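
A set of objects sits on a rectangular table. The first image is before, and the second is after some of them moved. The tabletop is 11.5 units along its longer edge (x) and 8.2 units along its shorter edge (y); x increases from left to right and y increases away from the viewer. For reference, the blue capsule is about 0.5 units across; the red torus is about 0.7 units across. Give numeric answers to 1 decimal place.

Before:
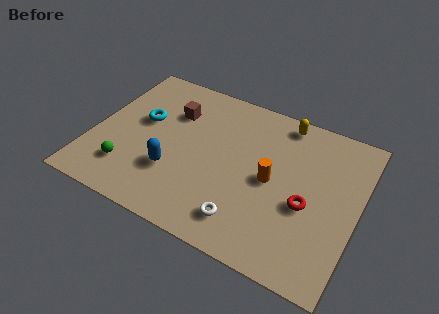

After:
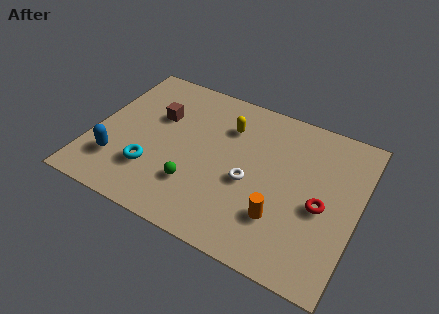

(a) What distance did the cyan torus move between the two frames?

2.6

The cyan torus was near (2.0, 4.8) before and (2.8, 2.3) after, so it travelled √(0.8² + 2.5²) ≈ 2.6 units.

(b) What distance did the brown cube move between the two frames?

0.8

The brown cube was near (3.2, 5.8) before and (2.6, 5.3) after, so it travelled √(0.6² + 0.5²) ≈ 0.8 units.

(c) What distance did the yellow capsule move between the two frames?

2.6

The yellow capsule moved from about (7.9, 7.3) to (5.6, 6.0), a distance of √(2.3² + 1.3²) ≈ 2.6.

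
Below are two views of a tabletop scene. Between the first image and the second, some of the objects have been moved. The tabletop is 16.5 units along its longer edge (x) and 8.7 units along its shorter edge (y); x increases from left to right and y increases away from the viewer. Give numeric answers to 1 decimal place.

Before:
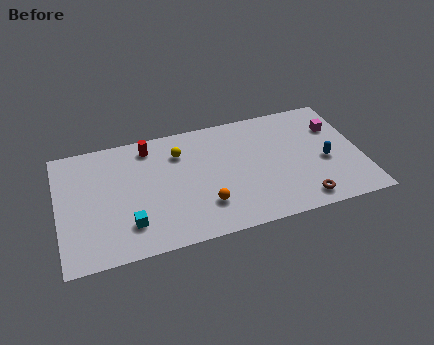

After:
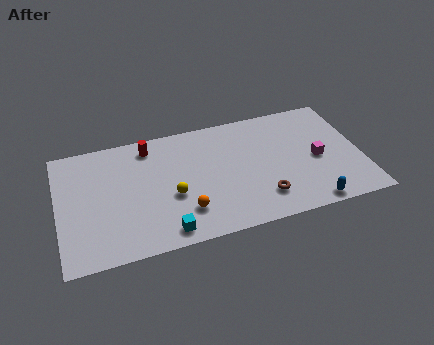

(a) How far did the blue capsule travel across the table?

3.1

The blue capsule was near (14.5, 3.7) before and (13.4, 0.8) after, so it travelled √(1.1² + 2.9²) ≈ 3.1 units.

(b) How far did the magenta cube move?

2.4

The magenta cube moved from about (15.3, 6.1) to (14.1, 4.0), a distance of √(1.2² + 2.1²) ≈ 2.4.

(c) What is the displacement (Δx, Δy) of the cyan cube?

(1.9, -1.0)

From the two frames, the cyan cube sits at roughly (3.7, 2.1) before and (5.6, 1.1) after.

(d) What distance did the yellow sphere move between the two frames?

3.1

The yellow sphere moved from about (6.7, 6.5) to (6.1, 3.5), a distance of √(0.6² + 3.0²) ≈ 3.1.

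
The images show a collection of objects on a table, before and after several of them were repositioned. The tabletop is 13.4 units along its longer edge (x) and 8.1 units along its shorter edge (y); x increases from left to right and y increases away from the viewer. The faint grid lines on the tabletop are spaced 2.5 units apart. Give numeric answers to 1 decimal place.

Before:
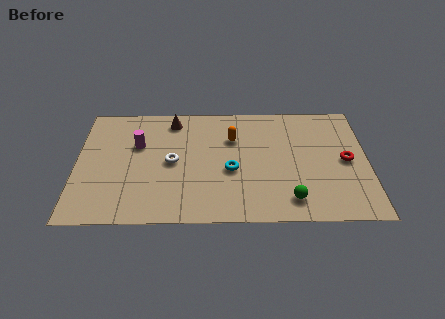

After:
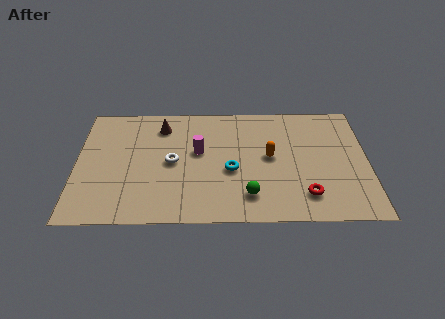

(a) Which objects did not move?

the white torus and the cyan torus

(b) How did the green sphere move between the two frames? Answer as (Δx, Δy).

(-1.9, 0.3)

From the two frames, the green sphere sits at roughly (9.8, 1.4) before and (7.9, 1.7) after.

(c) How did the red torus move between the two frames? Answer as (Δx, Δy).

(-1.9, -2.3)

From the two frames, the red torus sits at roughly (12.4, 4.0) before and (10.5, 1.7) after.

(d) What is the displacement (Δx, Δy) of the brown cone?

(-0.5, -0.4)

The brown cone started near (4.4, 6.9) and ended near (3.9, 6.5).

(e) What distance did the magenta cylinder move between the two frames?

2.8

The magenta cylinder moved from about (2.8, 5.2) to (5.6, 4.7), a distance of √(2.8² + 0.5²) ≈ 2.8.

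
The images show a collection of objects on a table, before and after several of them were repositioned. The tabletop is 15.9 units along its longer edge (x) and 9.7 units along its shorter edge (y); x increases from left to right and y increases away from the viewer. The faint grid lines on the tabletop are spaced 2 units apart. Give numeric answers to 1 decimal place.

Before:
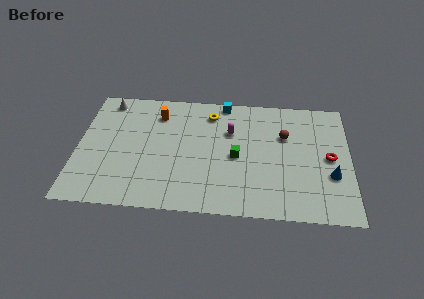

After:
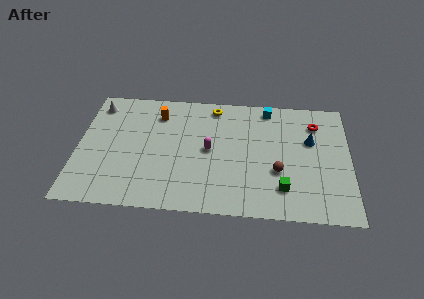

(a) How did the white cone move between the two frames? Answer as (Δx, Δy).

(-0.6, -0.4)

From the two frames, the white cone sits at roughly (1.6, 8.5) before and (1.0, 8.1) after.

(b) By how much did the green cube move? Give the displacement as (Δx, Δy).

(2.7, -2.3)

From the two frames, the green cube sits at roughly (9.3, 4.5) before and (12.0, 2.2) after.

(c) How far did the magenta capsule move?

2.0

From (8.9, 6.5) to (7.7, 4.9), the magenta capsule covered √(1.2² + 1.6²) ≈ 2.0 units.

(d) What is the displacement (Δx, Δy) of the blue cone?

(-1.2, 2.7)

The blue cone was at about (14.8, 3.4) and moved to about (13.6, 6.1).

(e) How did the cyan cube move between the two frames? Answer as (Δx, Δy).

(2.6, -0.3)

From the two frames, the cyan cube sits at roughly (8.5, 8.9) before and (11.1, 8.6) after.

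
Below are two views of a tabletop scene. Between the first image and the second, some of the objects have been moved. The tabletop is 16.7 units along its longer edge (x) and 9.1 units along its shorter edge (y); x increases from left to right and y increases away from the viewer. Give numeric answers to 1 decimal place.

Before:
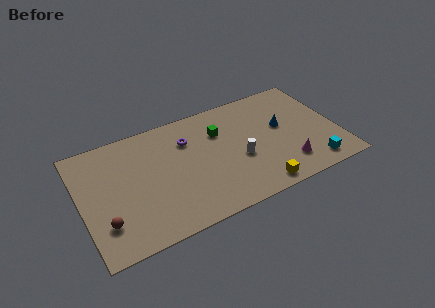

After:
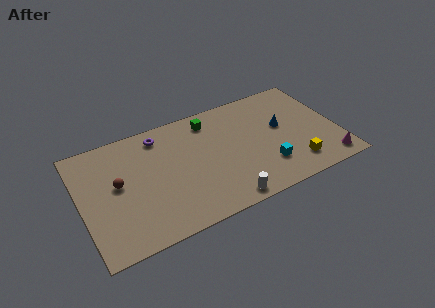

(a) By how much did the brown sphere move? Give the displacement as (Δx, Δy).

(1.1, 2.6)

From the two frames, the brown sphere sits at roughly (1.3, 2.4) before and (2.4, 5.0) after.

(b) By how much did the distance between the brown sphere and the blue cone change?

-1.4

They were about 12.2 units apart before and 10.8 after — 1.4 units closer together.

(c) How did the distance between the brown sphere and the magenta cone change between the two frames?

+2.0

Before: roughly 11.8 units apart; after: 13.8. That's 2.0 units further apart.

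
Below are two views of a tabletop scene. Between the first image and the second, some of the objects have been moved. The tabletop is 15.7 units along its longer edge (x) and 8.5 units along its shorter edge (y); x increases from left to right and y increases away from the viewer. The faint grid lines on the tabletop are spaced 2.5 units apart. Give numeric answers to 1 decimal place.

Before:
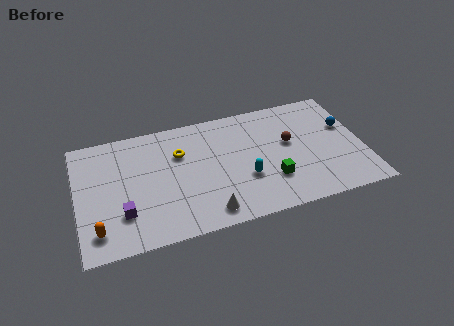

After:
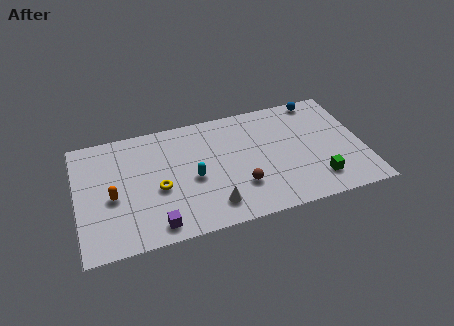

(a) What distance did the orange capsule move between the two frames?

2.3

From (1.0, 1.6) to (1.9, 3.7), the orange capsule covered √(0.9² + 2.1²) ≈ 2.3 units.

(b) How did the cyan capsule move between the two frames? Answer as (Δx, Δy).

(-2.8, 0.8)

The cyan capsule started near (9.1, 3.0) and ended near (6.3, 3.8).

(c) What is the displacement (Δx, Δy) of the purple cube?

(1.7, -1.3)

From the two frames, the purple cube sits at roughly (2.4, 2.4) before and (4.1, 1.1) after.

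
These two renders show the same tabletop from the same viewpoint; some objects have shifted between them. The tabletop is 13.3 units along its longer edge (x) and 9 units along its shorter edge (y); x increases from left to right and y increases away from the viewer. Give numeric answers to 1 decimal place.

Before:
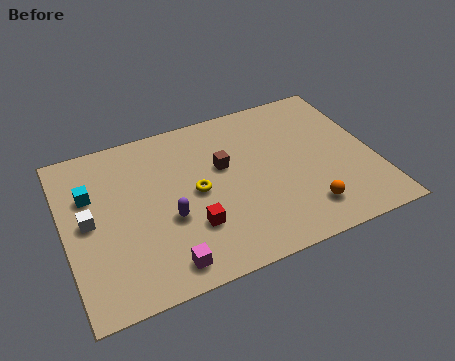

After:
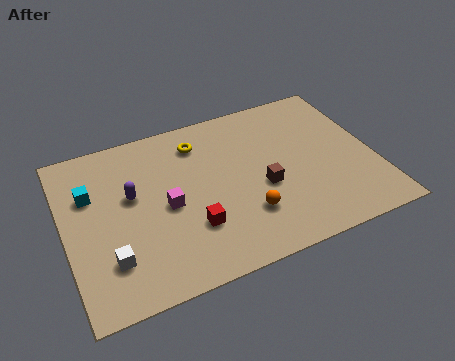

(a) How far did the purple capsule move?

2.3

The purple capsule moved from about (4.3, 3.5) to (2.9, 5.3), a distance of √(1.4² + 1.8²) ≈ 2.3.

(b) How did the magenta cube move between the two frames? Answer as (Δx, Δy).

(0.4, 3.0)

From the two frames, the magenta cube sits at roughly (3.9, 1.2) before and (4.3, 4.2) after.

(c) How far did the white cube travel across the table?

2.4

The white cube was near (1.0, 4.6) before and (1.7, 2.3) after, so it travelled √(0.7² + 2.3²) ≈ 2.4 units.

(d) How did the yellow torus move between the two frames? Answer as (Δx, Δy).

(0.4, 2.7)

From the two frames, the yellow torus sits at roughly (5.6, 4.5) before and (6.0, 7.2) after.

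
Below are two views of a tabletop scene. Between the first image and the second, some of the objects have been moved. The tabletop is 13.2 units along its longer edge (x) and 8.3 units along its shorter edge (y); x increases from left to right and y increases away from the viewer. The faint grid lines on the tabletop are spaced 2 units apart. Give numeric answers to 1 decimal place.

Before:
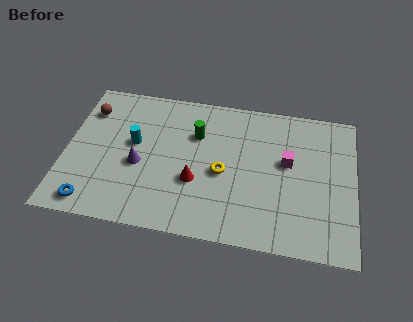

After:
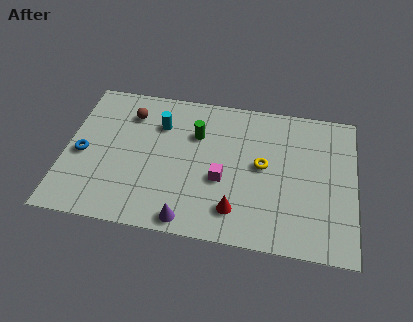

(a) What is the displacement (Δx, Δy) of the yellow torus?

(1.8, 0.7)

The yellow torus was at about (7.2, 3.7) and moved to about (9.0, 4.4).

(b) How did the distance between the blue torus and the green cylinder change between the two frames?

-1.0

The distance was about 6.5 in the first image and 5.5 in the second, so they moved 1.0 units closer together.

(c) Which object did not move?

the green cylinder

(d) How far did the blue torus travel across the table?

2.8

The blue torus moved from about (1.4, 1.0) to (0.8, 3.7), a distance of √(0.6² + 2.7²) ≈ 2.8.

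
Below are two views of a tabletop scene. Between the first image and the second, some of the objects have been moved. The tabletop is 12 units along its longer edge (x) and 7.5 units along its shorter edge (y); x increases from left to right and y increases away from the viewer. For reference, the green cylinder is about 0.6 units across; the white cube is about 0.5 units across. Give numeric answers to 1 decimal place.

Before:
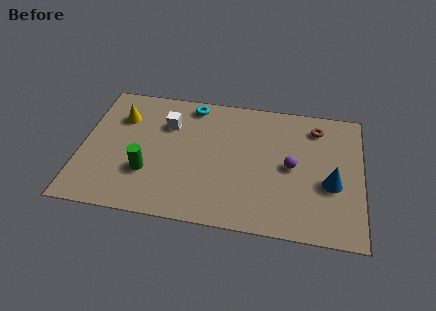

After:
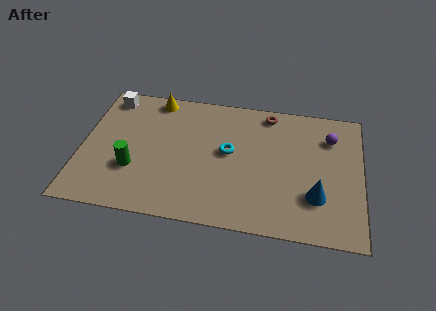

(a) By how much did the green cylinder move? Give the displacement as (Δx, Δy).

(-0.6, 0.1)

The green cylinder was at about (2.9, 2.4) and moved to about (2.3, 2.5).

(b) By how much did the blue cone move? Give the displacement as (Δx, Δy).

(-0.6, -0.8)

From the two frames, the blue cone sits at roughly (10.7, 3.0) before and (10.1, 2.2) after.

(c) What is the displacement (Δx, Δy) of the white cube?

(-2.6, 1.2)

The white cube was at about (3.6, 5.3) and moved to about (1.0, 6.5).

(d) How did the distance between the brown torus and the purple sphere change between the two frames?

+0.3

The distance was about 2.6 in the first image and 2.9 in the second, so they moved 0.3 units further apart.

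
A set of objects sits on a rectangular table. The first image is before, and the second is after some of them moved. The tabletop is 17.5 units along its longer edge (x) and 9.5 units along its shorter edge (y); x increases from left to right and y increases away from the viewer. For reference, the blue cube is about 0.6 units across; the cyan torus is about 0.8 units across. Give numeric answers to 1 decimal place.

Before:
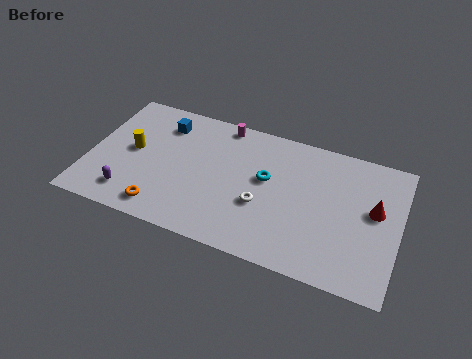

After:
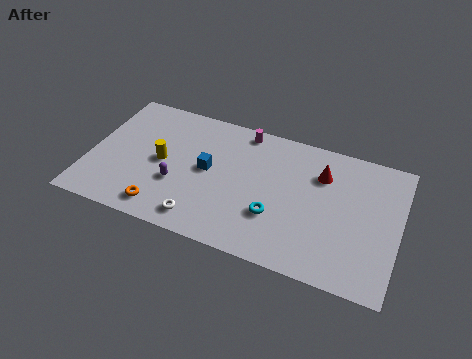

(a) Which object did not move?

the orange torus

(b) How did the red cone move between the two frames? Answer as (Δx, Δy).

(-3.1, 1.5)

The red cone was at about (16.1, 5.4) and moved to about (13.0, 6.9).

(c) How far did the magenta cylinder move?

1.2

The magenta cylinder moved from about (7.2, 8.6) to (8.4, 8.5), a distance of √(1.2² + 0.1²) ≈ 1.2.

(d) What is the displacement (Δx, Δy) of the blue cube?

(2.8, -2.5)

From the two frames, the blue cube sits at roughly (3.9, 7.5) before and (6.7, 5.0) after.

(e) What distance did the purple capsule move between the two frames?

3.0

From (2.6, 1.8) to (5.1, 3.4), the purple capsule covered √(2.5² + 1.6²) ≈ 3.0 units.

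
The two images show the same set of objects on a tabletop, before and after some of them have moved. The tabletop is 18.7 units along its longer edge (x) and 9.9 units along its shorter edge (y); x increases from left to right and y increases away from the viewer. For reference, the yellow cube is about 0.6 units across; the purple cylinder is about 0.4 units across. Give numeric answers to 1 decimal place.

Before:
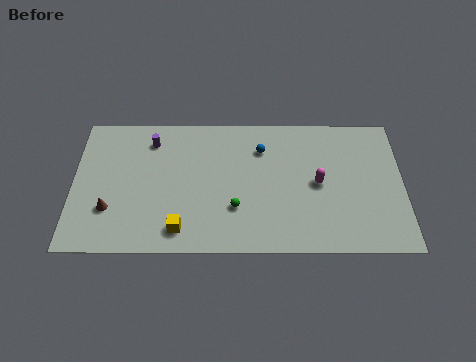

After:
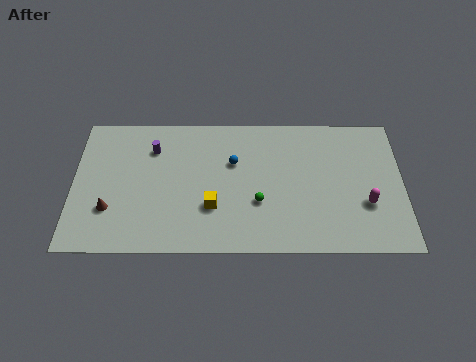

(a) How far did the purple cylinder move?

0.6

The purple cylinder moved from about (4.4, 8.0) to (4.5, 7.4), a distance of √(0.1² + 0.6²) ≈ 0.6.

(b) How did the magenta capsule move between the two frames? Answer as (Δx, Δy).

(2.7, -1.5)

The magenta capsule started near (13.9, 4.9) and ended near (16.6, 3.4).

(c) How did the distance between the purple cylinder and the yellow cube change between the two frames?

-1.2

The distance was about 6.6 in the first image and 5.4 in the second, so they moved 1.2 units closer together.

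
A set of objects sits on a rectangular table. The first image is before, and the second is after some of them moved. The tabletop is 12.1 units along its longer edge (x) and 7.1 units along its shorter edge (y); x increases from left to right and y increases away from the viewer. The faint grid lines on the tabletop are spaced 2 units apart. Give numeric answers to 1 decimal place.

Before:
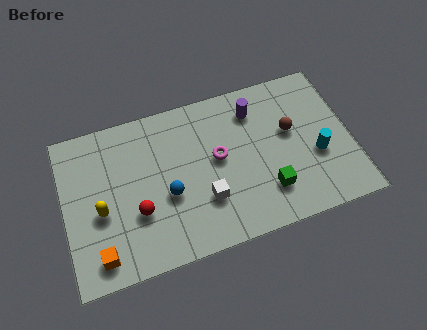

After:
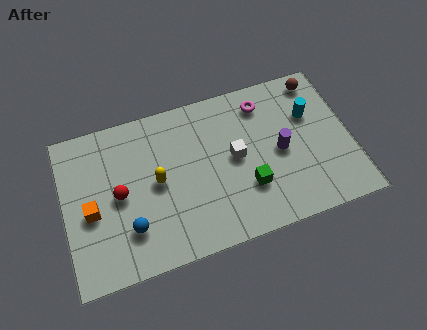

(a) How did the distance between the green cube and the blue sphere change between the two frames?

+0.8

Before: roughly 4.2 units apart; after: 5.0. That's 0.8 units further apart.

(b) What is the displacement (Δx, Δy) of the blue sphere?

(-1.7, -1.0)

The blue sphere started near (4.3, 2.9) and ended near (2.6, 1.9).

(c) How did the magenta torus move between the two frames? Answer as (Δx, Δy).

(2.1, 1.9)

The magenta torus was at about (6.5, 3.9) and moved to about (8.6, 5.8).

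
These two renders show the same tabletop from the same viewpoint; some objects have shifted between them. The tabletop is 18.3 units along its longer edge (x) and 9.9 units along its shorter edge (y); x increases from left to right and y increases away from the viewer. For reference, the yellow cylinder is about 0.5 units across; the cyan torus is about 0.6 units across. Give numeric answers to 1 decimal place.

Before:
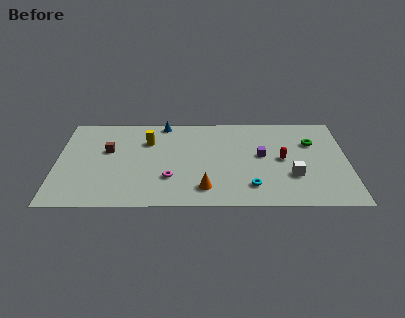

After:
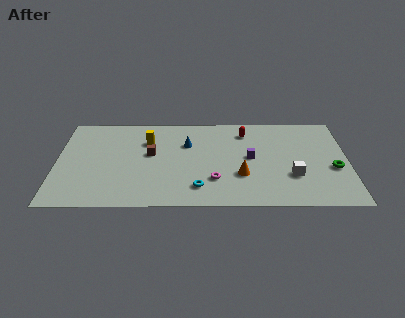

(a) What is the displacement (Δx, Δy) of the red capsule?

(-2.3, 3.0)

The red capsule was at about (14.2, 5.0) and moved to about (11.9, 8.0).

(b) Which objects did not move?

the white cube and the yellow cylinder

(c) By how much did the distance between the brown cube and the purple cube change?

-3.4

They were about 9.7 units apart before and 6.3 after — 3.4 units closer together.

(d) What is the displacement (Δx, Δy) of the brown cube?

(2.7, -0.4)

The brown cube was at about (3.2, 6.0) and moved to about (5.9, 5.6).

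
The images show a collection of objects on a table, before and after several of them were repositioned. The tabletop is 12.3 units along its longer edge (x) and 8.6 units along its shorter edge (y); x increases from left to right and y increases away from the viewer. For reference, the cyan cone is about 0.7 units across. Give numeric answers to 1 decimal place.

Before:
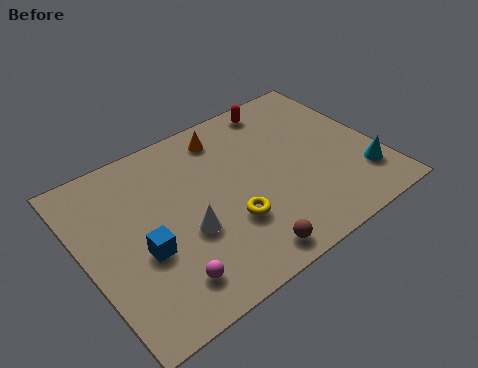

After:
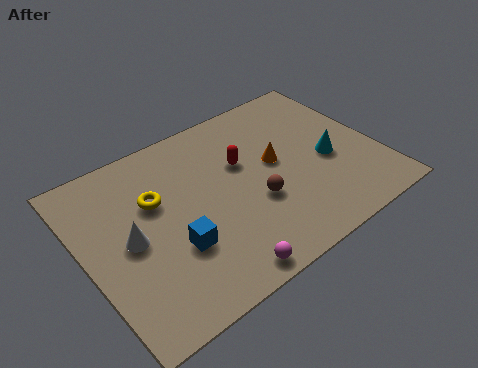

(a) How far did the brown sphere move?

2.4

From (5.9, 1.0) to (6.9, 3.2), the brown sphere covered √(1.0² + 2.2²) ≈ 2.4 units.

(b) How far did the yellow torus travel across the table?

3.7

From (5.7, 2.8) to (3.1, 5.5), the yellow torus covered √(2.6² + 2.7²) ≈ 3.7 units.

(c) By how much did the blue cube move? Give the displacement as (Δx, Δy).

(1.2, -0.5)

The blue cube was at about (2.2, 3.4) and moved to about (3.4, 2.9).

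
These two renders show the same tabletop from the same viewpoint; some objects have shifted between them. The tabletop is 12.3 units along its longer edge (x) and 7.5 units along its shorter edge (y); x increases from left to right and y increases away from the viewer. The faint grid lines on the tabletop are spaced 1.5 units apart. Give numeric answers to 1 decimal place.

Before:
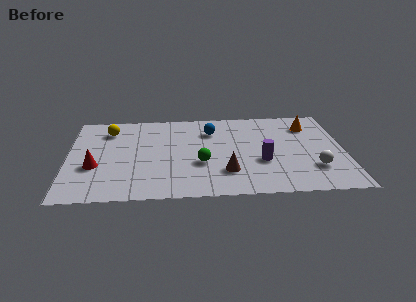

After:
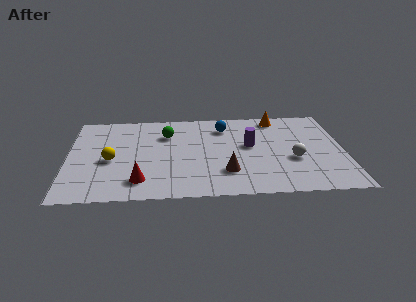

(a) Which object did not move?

the brown cone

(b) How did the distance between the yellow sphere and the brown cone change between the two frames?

-1.2

Before: roughly 6.5 units apart; after: 5.3. That's 1.2 units closer together.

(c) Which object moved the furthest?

the green sphere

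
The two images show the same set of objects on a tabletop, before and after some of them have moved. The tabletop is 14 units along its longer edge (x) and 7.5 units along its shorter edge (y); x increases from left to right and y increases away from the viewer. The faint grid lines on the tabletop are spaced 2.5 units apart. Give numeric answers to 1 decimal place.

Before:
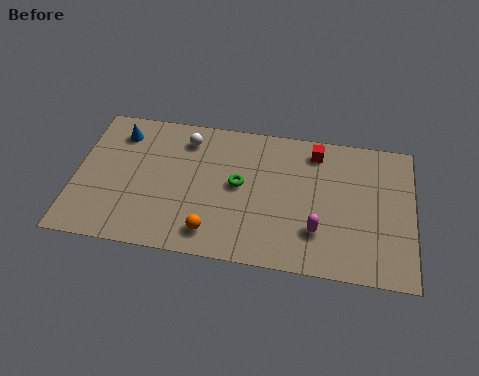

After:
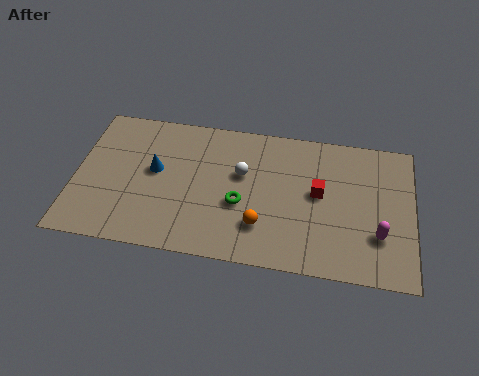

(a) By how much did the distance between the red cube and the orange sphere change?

-3.4

They were about 6.5 units apart before and 3.1 after — 3.4 units closer together.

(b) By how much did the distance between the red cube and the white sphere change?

-2.2

Before: roughly 5.4 units apart; after: 3.2. That's 2.2 units closer together.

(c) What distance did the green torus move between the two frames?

1.0

From (6.8, 4.0) to (6.9, 3.0), the green torus covered √(0.1² + 1.0²) ≈ 1.0 units.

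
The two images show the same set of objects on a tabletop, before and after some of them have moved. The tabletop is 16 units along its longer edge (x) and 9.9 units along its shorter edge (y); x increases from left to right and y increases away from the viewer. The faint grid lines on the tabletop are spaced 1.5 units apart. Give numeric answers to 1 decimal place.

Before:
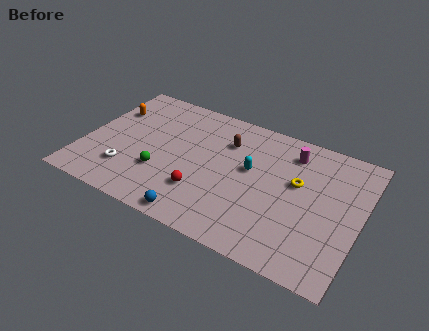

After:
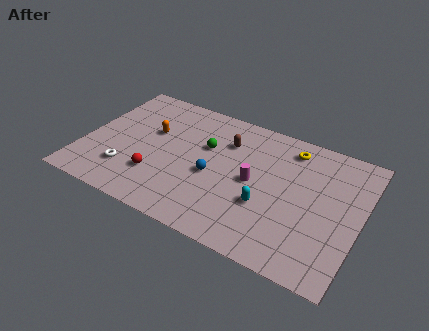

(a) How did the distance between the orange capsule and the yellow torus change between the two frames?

-3.0

The distance was about 11.2 in the first image and 8.2 in the second, so they moved 3.0 units closer together.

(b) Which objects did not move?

the brown capsule and the white torus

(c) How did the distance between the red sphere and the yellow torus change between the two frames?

+3.0

Before: roughly 6.0 units apart; after: 9.0. That's 3.0 units further apart.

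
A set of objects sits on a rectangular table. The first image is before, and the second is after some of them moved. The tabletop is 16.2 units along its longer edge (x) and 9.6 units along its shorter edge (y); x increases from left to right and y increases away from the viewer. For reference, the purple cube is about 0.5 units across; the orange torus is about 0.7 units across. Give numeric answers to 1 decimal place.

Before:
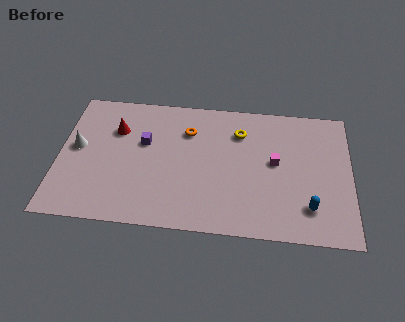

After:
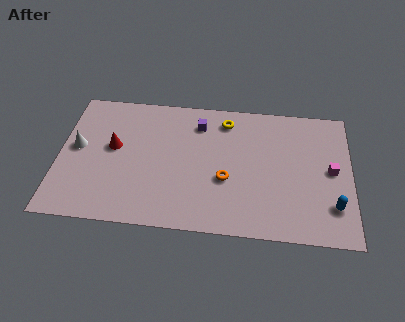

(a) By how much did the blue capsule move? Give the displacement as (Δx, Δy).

(1.3, 0.2)

From the two frames, the blue capsule sits at roughly (13.9, 2.2) before and (15.2, 2.4) after.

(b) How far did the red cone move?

1.3

The red cone was near (3.1, 6.7) before and (3.0, 5.4) after, so it travelled √(0.1² + 1.3²) ≈ 1.3 units.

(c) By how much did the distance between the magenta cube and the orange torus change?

+0.7

Before: roughly 5.2 units apart; after: 5.9. That's 0.7 units further apart.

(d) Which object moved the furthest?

the orange torus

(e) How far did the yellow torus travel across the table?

1.1

The yellow torus was near (10.0, 7.2) before and (9.2, 8.0) after, so it travelled √(0.8² + 0.8²) ≈ 1.1 units.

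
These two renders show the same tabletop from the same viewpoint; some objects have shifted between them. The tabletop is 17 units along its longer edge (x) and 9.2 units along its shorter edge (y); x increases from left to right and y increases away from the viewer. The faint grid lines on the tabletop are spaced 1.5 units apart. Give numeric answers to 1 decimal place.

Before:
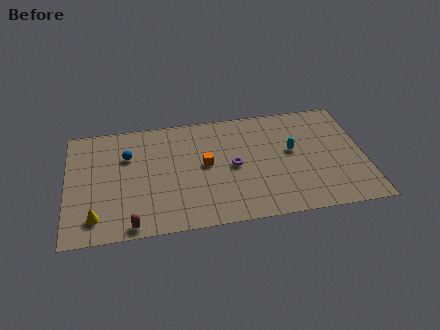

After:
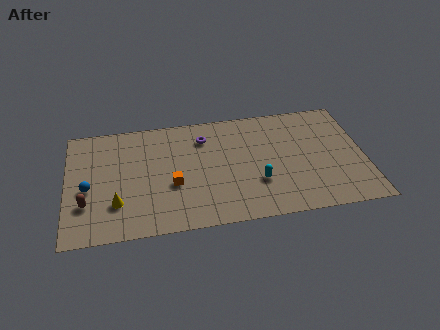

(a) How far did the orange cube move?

2.3

The orange cube moved from about (7.9, 4.9) to (6.0, 3.6), a distance of √(1.9² + 1.3²) ≈ 2.3.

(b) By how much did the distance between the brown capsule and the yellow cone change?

-0.5

Before: roughly 2.2 units apart; after: 1.7. That's 0.5 units closer together.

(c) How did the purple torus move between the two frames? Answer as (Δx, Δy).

(-1.6, 2.6)

From the two frames, the purple torus sits at roughly (9.5, 4.5) before and (7.9, 7.1) after.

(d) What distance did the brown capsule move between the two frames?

3.2

The brown capsule was near (3.6, 0.8) before and (1.1, 2.8) after, so it travelled √(2.5² + 2.0²) ≈ 3.2 units.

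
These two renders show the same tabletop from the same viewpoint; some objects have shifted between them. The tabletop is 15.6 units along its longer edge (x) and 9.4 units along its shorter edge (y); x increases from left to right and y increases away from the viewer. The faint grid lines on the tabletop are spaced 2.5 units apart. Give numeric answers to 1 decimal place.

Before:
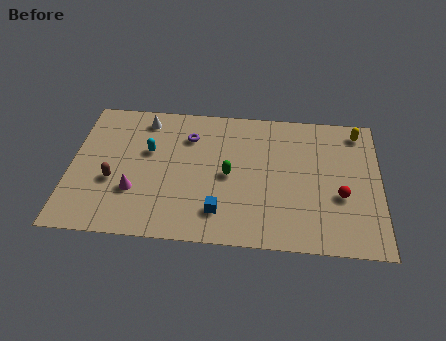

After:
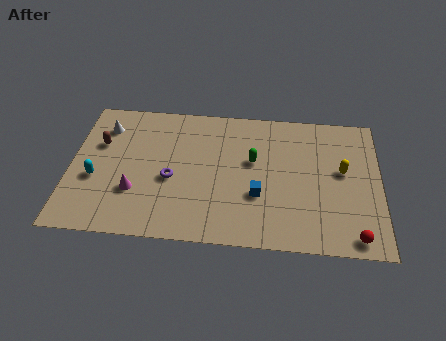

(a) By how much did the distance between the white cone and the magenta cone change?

-0.4

They were about 5.0 units apart before and 4.6 after — 0.4 units closer together.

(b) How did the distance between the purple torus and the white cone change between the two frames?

+2.3

The distance was about 2.5 in the first image and 4.8 in the second, so they moved 2.3 units further apart.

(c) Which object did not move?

the magenta cone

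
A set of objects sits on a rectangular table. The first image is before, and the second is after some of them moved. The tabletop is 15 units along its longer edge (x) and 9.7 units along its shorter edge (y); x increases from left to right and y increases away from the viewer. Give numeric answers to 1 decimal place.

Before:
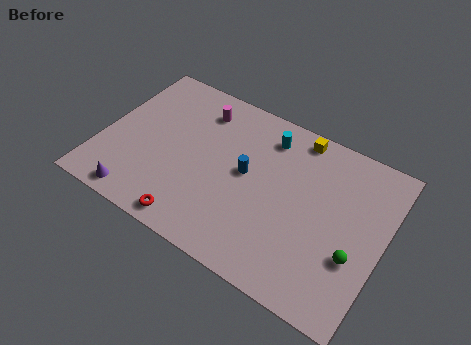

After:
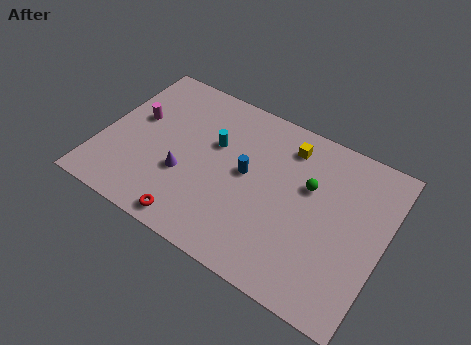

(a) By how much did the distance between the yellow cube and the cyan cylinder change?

+2.4

They were about 1.7 units apart before and 4.1 after — 2.4 units further apart.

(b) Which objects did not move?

the blue cylinder and the red torus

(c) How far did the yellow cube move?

0.9

From (9.9, 8.7) to (9.5, 7.9), the yellow cube covered √(0.4² + 0.8²) ≈ 0.9 units.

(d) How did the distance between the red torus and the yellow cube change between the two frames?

-0.9

The distance was about 8.9 in the first image and 8.0 in the second, so they moved 0.9 units closer together.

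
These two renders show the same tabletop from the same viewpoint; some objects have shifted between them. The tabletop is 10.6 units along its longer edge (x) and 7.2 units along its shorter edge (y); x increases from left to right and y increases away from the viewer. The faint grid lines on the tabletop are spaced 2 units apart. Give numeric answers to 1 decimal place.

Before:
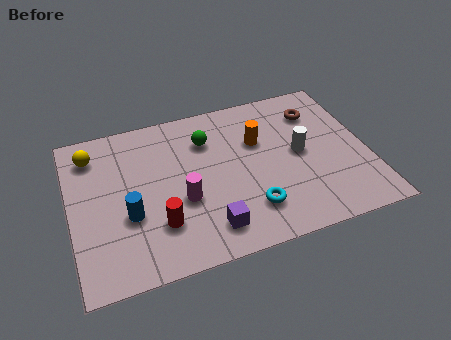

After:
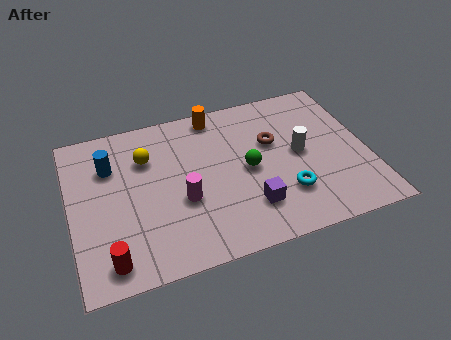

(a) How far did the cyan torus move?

1.3

From (6.2, 1.7) to (7.5, 2.0), the cyan torus covered √(1.3² + 0.3²) ≈ 1.3 units.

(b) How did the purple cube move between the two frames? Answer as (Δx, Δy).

(1.5, 0.5)

From the two frames, the purple cube sits at roughly (4.7, 1.3) before and (6.2, 1.8) after.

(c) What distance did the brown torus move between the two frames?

2.0

The brown torus was near (9.0, 5.5) before and (7.3, 4.5) after, so it travelled √(1.7² + 1.0²) ≈ 2.0 units.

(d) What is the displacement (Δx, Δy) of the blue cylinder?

(-0.5, 2.4)

The blue cylinder started near (2.0, 2.7) and ended near (1.5, 5.1).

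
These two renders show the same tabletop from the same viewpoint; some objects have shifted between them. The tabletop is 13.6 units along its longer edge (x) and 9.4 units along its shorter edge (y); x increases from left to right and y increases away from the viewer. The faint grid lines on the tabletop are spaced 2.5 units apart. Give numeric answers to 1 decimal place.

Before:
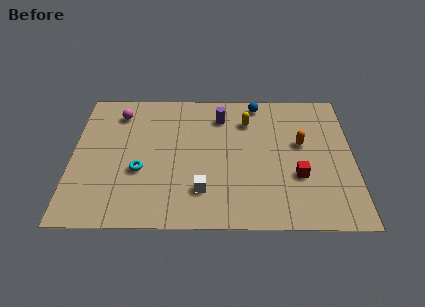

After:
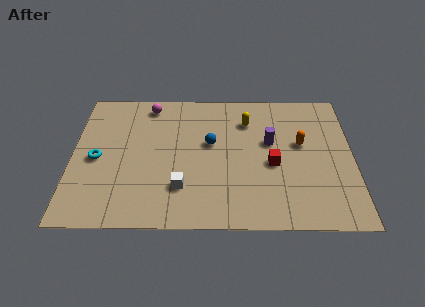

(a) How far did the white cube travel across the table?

1.0

The white cube moved from about (6.3, 2.3) to (5.3, 2.5), a distance of √(1.0² + 0.2²) ≈ 1.0.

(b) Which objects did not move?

the yellow capsule and the orange capsule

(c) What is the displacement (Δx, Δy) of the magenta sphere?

(1.5, 0.6)

From the two frames, the magenta sphere sits at roughly (2.2, 7.6) before and (3.7, 8.2) after.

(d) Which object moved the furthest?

the blue sphere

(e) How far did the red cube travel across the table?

1.4

The red cube was near (10.9, 3.3) before and (9.7, 4.1) after, so it travelled √(1.2² + 0.8²) ≈ 1.4 units.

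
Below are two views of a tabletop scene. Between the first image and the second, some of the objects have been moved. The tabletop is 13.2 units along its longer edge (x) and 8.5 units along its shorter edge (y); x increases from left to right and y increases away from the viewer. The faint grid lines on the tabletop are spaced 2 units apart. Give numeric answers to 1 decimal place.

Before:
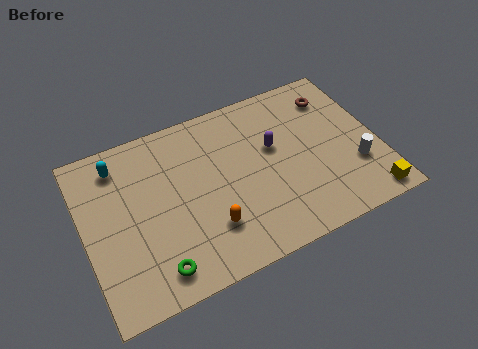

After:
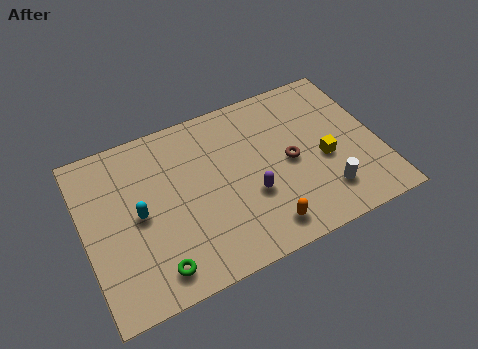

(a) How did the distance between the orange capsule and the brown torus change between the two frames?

-4.5

They were about 7.7 units apart before and 3.2 after — 4.5 units closer together.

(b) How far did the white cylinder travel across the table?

1.7

From (12.0, 2.7) to (10.5, 1.9), the white cylinder covered √(1.5² + 0.8²) ≈ 1.7 units.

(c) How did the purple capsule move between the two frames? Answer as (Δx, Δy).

(-1.3, -2.0)

The purple capsule was at about (8.6, 5.1) and moved to about (7.3, 3.1).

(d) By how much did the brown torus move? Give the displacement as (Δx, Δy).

(-2.4, -2.6)

From the two frames, the brown torus sits at roughly (11.6, 6.7) before and (9.2, 4.1) after.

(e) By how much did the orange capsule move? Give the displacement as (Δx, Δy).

(2.3, -1.0)

The orange capsule was at about (5.3, 2.3) and moved to about (7.6, 1.3).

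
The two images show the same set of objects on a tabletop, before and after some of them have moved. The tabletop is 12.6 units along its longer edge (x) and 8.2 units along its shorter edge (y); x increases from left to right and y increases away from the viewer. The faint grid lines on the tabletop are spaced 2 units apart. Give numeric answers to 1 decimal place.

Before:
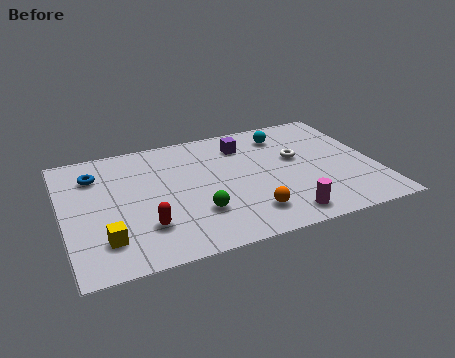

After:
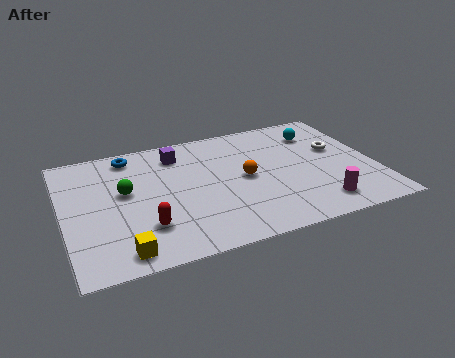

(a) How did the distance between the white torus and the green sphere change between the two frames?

+3.8

They were about 4.9 units apart before and 8.7 after — 3.8 units further apart.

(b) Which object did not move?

the red capsule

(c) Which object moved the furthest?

the green sphere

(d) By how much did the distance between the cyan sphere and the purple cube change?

+4.1

The distance was about 1.7 in the first image and 5.8 in the second, so they moved 4.1 units further apart.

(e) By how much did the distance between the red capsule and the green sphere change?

+0.5

The distance was about 2.1 in the first image and 2.6 in the second, so they moved 0.5 units further apart.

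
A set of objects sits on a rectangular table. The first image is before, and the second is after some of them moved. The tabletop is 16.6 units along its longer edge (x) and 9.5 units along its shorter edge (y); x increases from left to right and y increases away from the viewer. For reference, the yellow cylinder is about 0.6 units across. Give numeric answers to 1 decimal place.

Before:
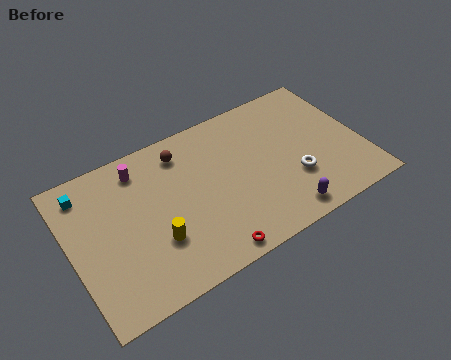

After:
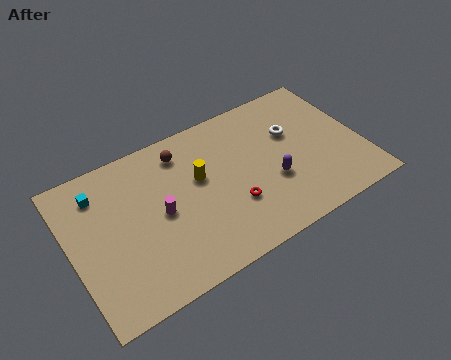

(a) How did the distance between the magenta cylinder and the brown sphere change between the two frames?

+1.2

The distance was about 2.4 in the first image and 3.6 in the second, so they moved 1.2 units further apart.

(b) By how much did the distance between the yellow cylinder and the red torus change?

-0.5

They were about 3.5 units apart before and 3.0 after — 0.5 units closer together.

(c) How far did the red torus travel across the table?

2.8

From (7.2, 0.9) to (8.9, 3.1), the red torus covered √(1.7² + 2.2²) ≈ 2.8 units.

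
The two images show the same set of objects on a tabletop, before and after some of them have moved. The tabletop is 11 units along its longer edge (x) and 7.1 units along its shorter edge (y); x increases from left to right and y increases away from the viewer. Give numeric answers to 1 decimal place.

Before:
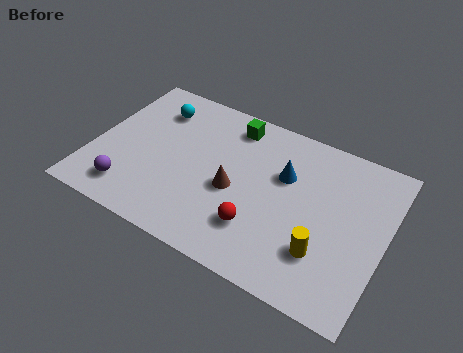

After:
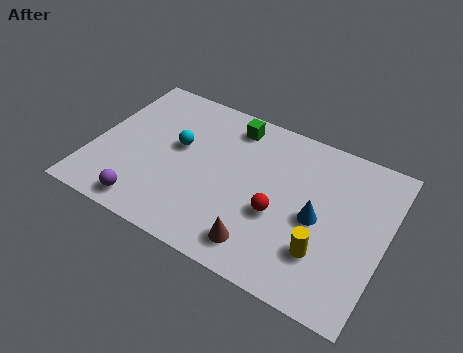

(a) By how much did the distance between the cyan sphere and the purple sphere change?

-0.9

They were about 4.2 units apart before and 3.3 after — 0.9 units closer together.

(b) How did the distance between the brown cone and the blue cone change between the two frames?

+0.5

They were about 2.3 units apart before and 2.8 after — 0.5 units further apart.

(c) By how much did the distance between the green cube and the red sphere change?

-0.5

The distance was about 4.4 in the first image and 3.9 in the second, so they moved 0.5 units closer together.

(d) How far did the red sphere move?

1.1

From (6.5, 1.9) to (7.1, 2.8), the red sphere covered √(0.6² + 0.9²) ≈ 1.1 units.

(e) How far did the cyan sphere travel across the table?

1.8

The cyan sphere was near (2.0, 5.5) before and (3.1, 4.1) after, so it travelled √(1.1² + 1.4²) ≈ 1.8 units.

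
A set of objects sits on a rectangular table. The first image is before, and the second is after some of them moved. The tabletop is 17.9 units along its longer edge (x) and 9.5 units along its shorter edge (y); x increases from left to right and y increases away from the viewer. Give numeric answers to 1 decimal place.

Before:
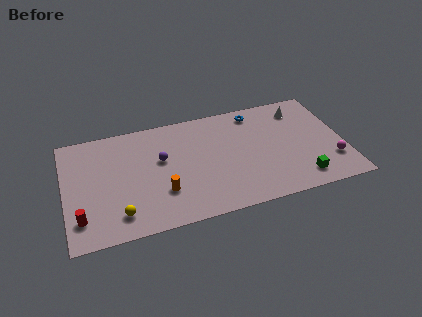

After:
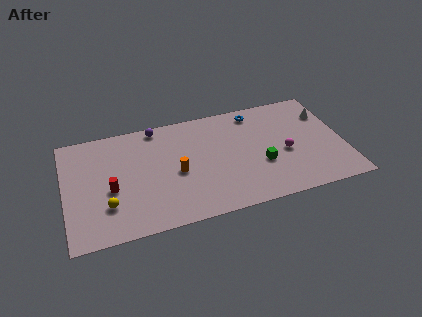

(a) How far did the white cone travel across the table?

1.8

From (15.4, 7.7) to (17.0, 6.9), the white cone covered √(1.6² + 0.8²) ≈ 1.8 units.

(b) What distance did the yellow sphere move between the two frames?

1.1

The yellow sphere moved from about (3.3, 1.8) to (2.6, 2.7), a distance of √(0.7² + 0.9²) ≈ 1.1.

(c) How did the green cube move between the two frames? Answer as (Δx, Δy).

(-2.4, 1.9)

From the two frames, the green cube sits at roughly (14.9, 1.6) before and (12.5, 3.5) after.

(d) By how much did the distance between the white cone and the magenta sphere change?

-1.3

The distance was about 5.3 in the first image and 4.0 in the second, so they moved 1.3 units closer together.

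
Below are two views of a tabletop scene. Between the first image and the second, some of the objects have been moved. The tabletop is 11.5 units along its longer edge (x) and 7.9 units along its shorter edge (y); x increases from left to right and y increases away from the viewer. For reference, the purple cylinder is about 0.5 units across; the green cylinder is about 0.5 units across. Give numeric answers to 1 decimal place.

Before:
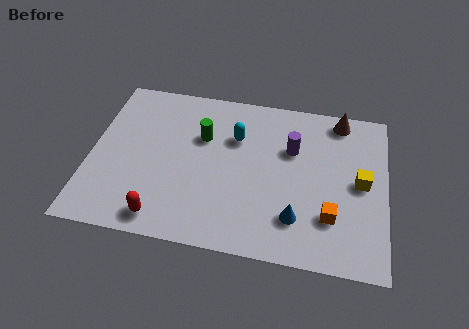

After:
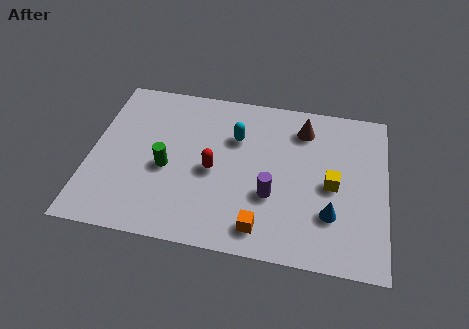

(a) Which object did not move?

the cyan capsule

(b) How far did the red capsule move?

3.2

From (3.0, 1.0) to (4.8, 3.6), the red capsule covered √(1.8² + 2.6²) ≈ 3.2 units.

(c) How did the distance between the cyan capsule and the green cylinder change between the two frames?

+2.0

They were about 1.3 units apart before and 3.3 after — 2.0 units further apart.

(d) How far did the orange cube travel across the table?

2.8

The orange cube was near (9.4, 2.2) before and (6.8, 1.2) after, so it travelled √(2.6² + 1.0²) ≈ 2.8 units.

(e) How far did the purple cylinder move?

2.5

From (7.8, 5.2) to (7.1, 2.8), the purple cylinder covered √(0.7² + 2.4²) ≈ 2.5 units.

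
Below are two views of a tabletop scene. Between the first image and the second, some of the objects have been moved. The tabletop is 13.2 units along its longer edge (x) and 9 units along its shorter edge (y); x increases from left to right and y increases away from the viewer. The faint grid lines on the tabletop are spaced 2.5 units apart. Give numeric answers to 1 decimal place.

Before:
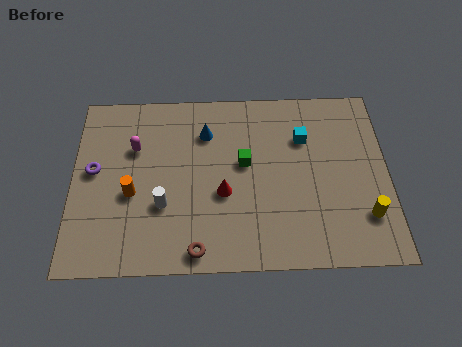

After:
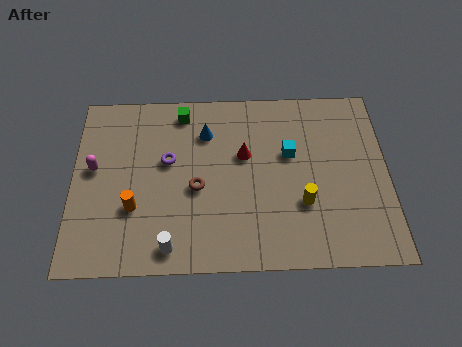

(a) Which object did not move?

the blue cone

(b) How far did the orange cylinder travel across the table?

0.7

From (2.5, 3.7) to (2.6, 3.0), the orange cylinder covered √(0.1² + 0.7²) ≈ 0.7 units.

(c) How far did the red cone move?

2.1

The red cone moved from about (6.3, 3.6) to (7.2, 5.5), a distance of √(0.9² + 1.9²) ≈ 2.1.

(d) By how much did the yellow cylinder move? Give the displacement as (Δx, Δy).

(-2.6, 0.7)

The yellow cylinder started near (12.2, 2.3) and ended near (9.6, 3.0).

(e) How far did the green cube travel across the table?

3.7

From (7.2, 5.1) to (4.6, 7.8), the green cube covered √(2.6² + 2.7²) ≈ 3.7 units.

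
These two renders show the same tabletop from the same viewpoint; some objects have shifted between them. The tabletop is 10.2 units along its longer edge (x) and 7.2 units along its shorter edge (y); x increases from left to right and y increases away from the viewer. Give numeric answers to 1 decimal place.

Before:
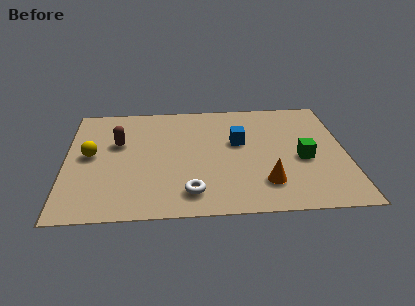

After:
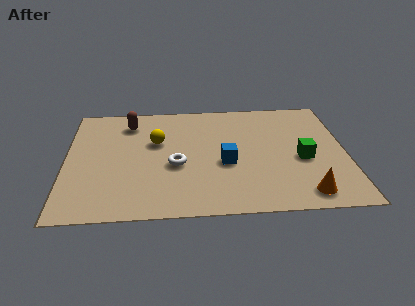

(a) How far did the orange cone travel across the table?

1.6

From (7.2, 1.7) to (8.6, 1.0), the orange cone covered √(1.4² + 0.7²) ≈ 1.6 units.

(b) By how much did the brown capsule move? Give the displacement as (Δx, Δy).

(0.4, 1.3)

The brown capsule was at about (1.9, 4.5) and moved to about (2.3, 5.8).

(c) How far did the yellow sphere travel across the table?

2.5

The yellow sphere moved from about (0.9, 3.8) to (3.3, 4.5), a distance of √(2.4² + 0.7²) ≈ 2.5.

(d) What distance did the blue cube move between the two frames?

1.4

The blue cube moved from about (6.3, 4.3) to (5.8, 3.0), a distance of √(0.5² + 1.3²) ≈ 1.4.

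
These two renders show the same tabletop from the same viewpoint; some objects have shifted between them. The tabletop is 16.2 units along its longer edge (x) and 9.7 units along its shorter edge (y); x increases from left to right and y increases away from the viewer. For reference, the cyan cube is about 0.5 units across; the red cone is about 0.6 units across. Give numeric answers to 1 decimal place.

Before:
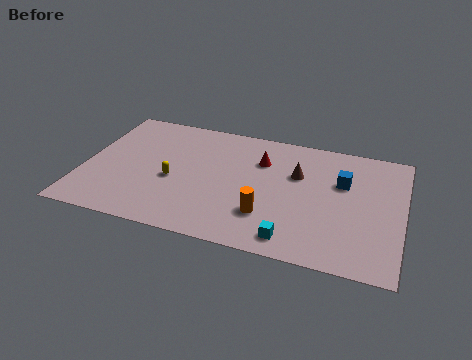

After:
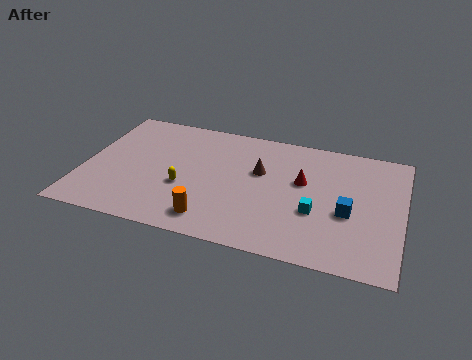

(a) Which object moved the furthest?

the orange cylinder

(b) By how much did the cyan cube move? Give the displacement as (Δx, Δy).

(1.0, 2.3)

The cyan cube was at about (10.9, 1.3) and moved to about (11.9, 3.6).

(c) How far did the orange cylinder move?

2.9

From (9.5, 2.7) to (6.8, 1.6), the orange cylinder covered √(2.7² + 1.1²) ≈ 2.9 units.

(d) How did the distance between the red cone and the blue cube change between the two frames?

-1.2

They were about 4.2 units apart before and 3.0 after — 1.2 units closer together.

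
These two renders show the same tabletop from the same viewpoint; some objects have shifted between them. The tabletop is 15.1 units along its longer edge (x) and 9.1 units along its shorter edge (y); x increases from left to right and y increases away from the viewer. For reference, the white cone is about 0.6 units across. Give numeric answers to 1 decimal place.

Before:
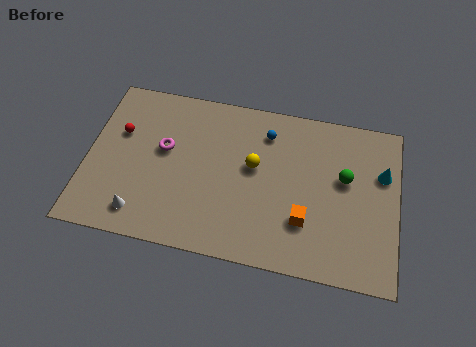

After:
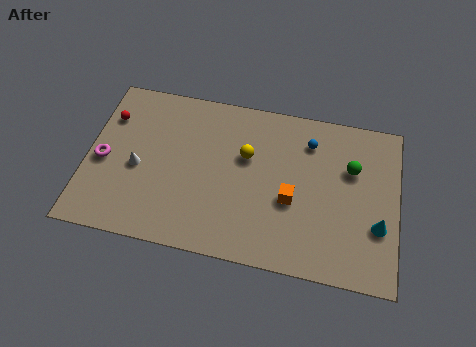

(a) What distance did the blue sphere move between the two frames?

2.1

The blue sphere moved from about (8.6, 7.2) to (10.7, 7.1), a distance of √(2.1² + 0.1²) ≈ 2.1.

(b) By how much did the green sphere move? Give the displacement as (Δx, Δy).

(0.3, 0.6)

The green sphere was at about (12.5, 5.4) and moved to about (12.8, 6.0).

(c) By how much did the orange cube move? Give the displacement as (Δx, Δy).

(-0.7, 1.0)

From the two frames, the orange cube sits at roughly (10.7, 2.7) before and (10.0, 3.7) after.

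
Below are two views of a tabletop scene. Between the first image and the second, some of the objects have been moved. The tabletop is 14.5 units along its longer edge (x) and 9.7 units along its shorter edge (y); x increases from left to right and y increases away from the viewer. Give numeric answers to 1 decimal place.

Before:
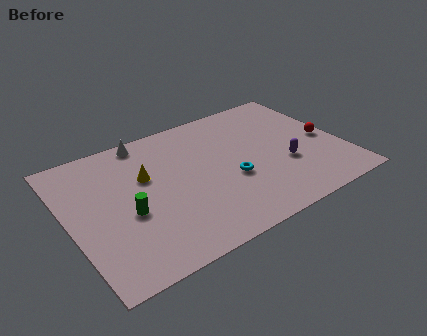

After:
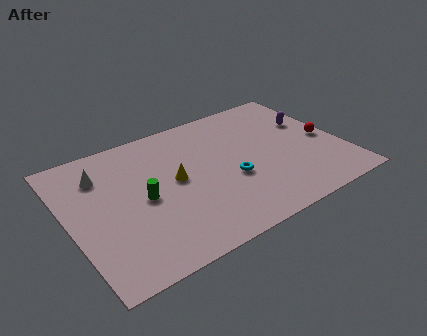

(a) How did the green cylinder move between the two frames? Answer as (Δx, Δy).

(0.9, 0.6)

The green cylinder started near (2.9, 4.0) and ended near (3.8, 4.6).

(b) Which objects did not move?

the cyan torus and the red sphere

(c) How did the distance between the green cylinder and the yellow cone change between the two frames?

-0.6

The distance was about 2.5 in the first image and 1.9 in the second, so they moved 0.6 units closer together.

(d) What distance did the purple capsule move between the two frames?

3.3

The purple capsule was near (11.3, 3.5) before and (13.2, 6.2) after, so it travelled √(1.9² + 2.7²) ≈ 3.3 units.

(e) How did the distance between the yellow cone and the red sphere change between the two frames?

-1.5

Before: roughly 9.6 units apart; after: 8.1. That's 1.5 units closer together.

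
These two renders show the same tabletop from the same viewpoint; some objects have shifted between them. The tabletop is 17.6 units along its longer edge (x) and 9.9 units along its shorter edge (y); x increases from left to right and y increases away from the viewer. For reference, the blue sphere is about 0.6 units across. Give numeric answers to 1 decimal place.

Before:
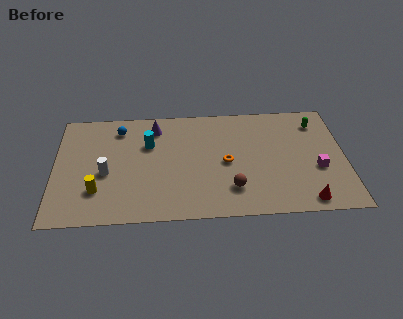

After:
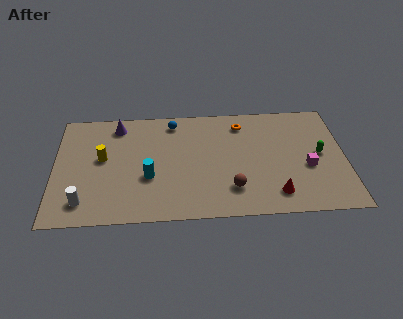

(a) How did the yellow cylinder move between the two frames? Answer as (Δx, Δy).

(0.3, 2.8)

The yellow cylinder started near (2.6, 2.7) and ended near (2.9, 5.5).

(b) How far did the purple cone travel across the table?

2.3

The purple cone was near (6.1, 8.1) before and (3.8, 8.4) after, so it travelled √(2.3² + 0.3²) ≈ 2.3 units.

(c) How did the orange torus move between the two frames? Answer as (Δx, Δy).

(1.0, 3.4)

The orange torus started near (10.4, 4.7) and ended near (11.4, 8.1).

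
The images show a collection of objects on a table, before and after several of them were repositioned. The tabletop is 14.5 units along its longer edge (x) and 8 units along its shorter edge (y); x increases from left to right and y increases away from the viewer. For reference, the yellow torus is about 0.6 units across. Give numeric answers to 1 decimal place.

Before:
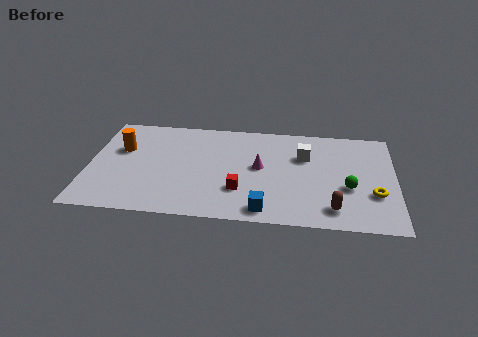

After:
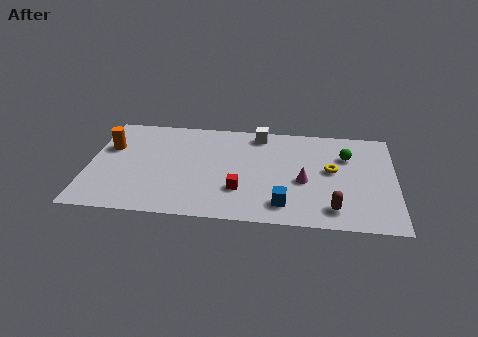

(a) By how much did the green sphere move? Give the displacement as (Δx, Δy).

(-0.1, 2.5)

From the two frames, the green sphere sits at roughly (12.3, 3.1) before and (12.2, 5.6) after.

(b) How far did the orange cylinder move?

0.6

The orange cylinder was near (1.5, 5.1) before and (0.9, 5.2) after, so it travelled √(0.6² + 0.1²) ≈ 0.6 units.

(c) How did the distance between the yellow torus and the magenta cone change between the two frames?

-4.0

The distance was about 5.6 in the first image and 1.6 in the second, so they moved 4.0 units closer together.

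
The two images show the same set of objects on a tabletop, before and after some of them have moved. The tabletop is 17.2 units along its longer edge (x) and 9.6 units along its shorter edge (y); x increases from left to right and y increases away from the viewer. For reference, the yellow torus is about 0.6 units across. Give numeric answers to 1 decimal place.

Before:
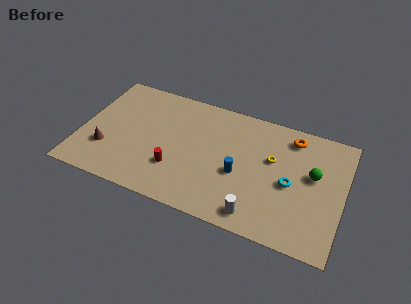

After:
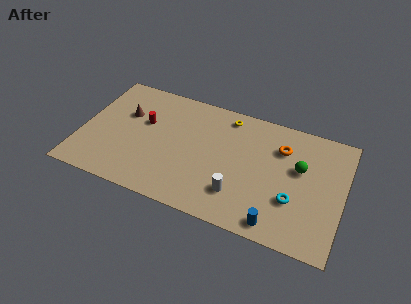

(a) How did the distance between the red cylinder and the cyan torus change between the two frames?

+2.9

The distance was about 7.6 in the first image and 10.5 in the second, so they moved 2.9 units further apart.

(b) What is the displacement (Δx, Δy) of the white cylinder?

(-1.3, 1.1)

The white cylinder started near (11.9, 1.3) and ended near (10.6, 2.4).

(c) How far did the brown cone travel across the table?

3.4

The brown cone was near (1.8, 2.9) before and (2.7, 6.2) after, so it travelled √(0.9² + 3.3²) ≈ 3.4 units.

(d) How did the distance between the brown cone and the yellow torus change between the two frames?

-4.2

The distance was about 11.1 in the first image and 6.9 in the second, so they moved 4.2 units closer together.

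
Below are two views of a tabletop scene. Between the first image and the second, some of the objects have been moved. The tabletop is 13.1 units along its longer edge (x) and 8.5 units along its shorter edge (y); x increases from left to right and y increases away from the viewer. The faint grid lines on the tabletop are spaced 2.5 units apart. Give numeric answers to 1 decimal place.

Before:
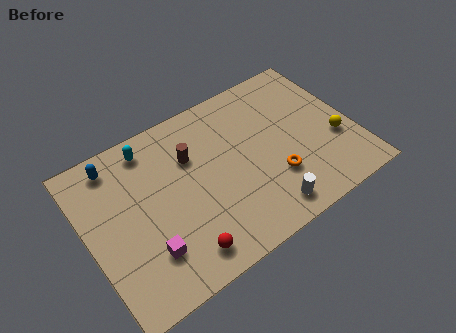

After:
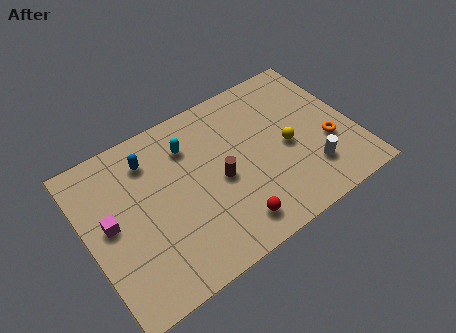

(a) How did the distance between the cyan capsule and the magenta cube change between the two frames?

-0.6

Before: roughly 5.2 units apart; after: 4.6. That's 0.6 units closer together.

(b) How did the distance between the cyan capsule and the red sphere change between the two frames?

-0.9

The distance was about 6.0 in the first image and 5.1 in the second, so they moved 0.9 units closer together.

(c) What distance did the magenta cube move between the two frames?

2.7

The magenta cube moved from about (2.5, 2.2) to (1.1, 4.5), a distance of √(1.4² + 2.3²) ≈ 2.7.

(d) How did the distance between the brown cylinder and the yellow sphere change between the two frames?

-3.9

The distance was about 7.3 in the first image and 3.4 in the second, so they moved 3.9 units closer together.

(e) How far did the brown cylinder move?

2.2

The brown cylinder was near (5.3, 5.8) before and (6.4, 3.9) after, so it travelled √(1.1² + 1.9²) ≈ 2.2 units.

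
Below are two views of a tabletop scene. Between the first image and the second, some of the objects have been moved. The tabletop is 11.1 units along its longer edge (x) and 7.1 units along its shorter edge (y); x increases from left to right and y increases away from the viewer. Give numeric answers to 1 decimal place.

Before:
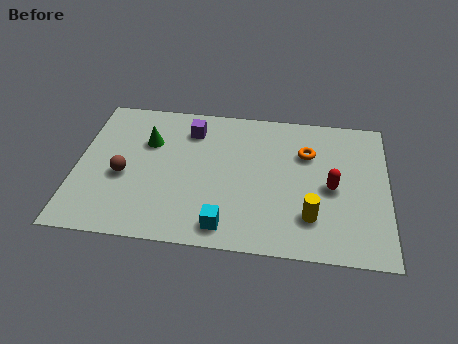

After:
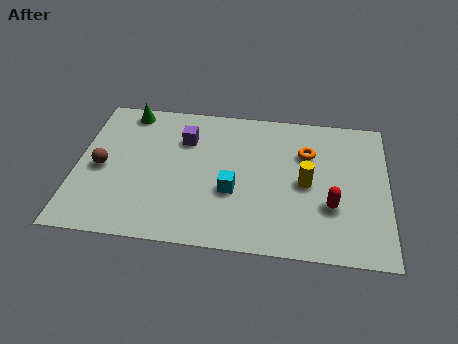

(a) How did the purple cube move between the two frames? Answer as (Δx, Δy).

(-0.2, -0.5)

The purple cube was at about (4.0, 5.6) and moved to about (3.8, 5.1).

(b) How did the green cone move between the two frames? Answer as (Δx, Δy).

(-0.8, 1.5)

The green cone was at about (2.5, 4.8) and moved to about (1.7, 6.3).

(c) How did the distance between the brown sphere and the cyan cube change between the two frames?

+0.5

The distance was about 4.2 in the first image and 4.7 in the second, so they moved 0.5 units further apart.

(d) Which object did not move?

the orange torus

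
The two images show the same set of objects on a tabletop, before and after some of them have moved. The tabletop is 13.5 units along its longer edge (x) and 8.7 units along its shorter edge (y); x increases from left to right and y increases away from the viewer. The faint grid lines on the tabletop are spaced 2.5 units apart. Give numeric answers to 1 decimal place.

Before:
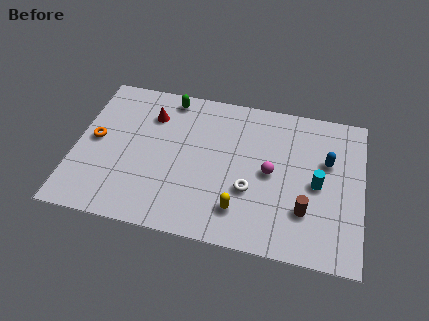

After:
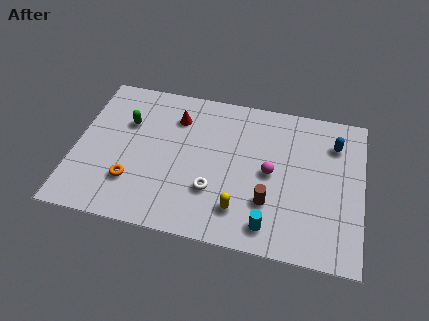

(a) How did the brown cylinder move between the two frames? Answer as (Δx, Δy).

(-1.7, 0.1)

The brown cylinder started near (10.9, 2.5) and ended near (9.2, 2.6).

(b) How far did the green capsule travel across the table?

2.7

The green capsule moved from about (4.2, 7.7) to (2.3, 5.8), a distance of √(1.9² + 1.9²) ≈ 2.7.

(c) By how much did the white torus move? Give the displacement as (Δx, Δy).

(-1.7, -0.4)

The white torus was at about (8.3, 3.1) and moved to about (6.6, 2.7).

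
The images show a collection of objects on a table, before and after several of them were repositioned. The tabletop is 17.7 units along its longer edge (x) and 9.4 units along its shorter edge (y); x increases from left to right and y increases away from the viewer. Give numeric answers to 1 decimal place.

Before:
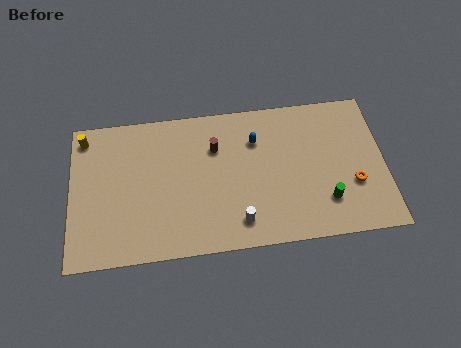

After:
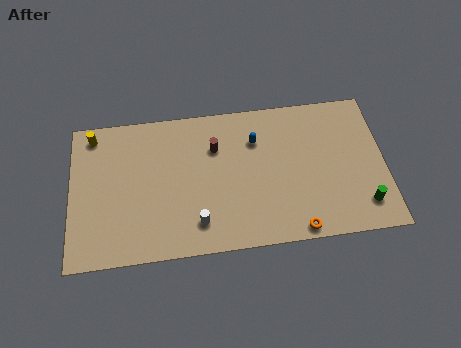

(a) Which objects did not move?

the blue capsule and the brown cylinder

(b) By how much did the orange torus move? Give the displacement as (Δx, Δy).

(-3.3, -2.5)

From the two frames, the orange torus sits at roughly (15.9, 3.3) before and (12.6, 0.8) after.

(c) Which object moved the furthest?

the orange torus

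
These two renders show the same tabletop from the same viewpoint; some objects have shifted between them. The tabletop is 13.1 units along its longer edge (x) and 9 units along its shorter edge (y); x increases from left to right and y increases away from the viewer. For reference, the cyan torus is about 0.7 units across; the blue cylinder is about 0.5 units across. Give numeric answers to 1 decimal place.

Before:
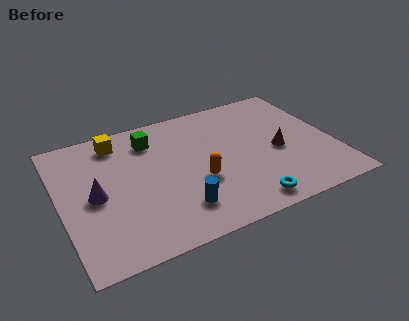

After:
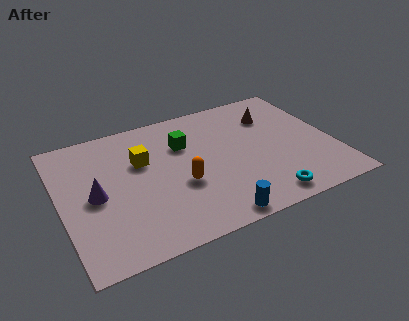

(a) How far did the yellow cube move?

2.1

From (3.0, 7.6) to (4.0, 5.8), the yellow cube covered √(1.0² + 1.8²) ≈ 2.1 units.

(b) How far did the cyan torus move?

0.9

The cyan torus moved from about (8.4, 1.1) to (9.3, 1.1), a distance of √(0.9² + 0.0²) ≈ 0.9.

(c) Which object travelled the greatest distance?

the brown cone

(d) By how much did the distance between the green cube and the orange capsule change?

-1.4

The distance was about 4.1 in the first image and 2.7 in the second, so they moved 1.4 units closer together.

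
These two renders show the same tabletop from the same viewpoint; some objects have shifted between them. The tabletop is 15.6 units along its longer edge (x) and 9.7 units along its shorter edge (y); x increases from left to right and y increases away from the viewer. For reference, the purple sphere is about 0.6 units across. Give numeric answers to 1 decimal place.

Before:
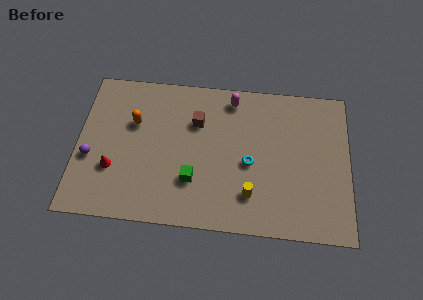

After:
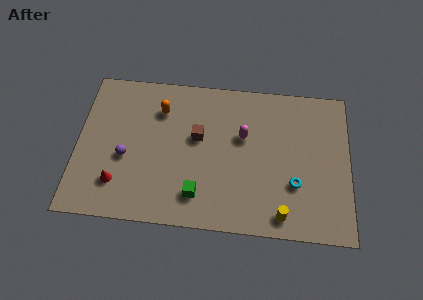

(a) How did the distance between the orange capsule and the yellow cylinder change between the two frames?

+1.5

The distance was about 7.9 in the first image and 9.4 in the second, so they moved 1.5 units further apart.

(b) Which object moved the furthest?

the cyan torus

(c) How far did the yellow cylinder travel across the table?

2.1

The yellow cylinder moved from about (10.0, 2.3) to (11.8, 1.2), a distance of √(1.8² + 1.1²) ≈ 2.1.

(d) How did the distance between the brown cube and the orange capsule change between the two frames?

-0.9

Before: roughly 3.6 units apart; after: 2.7. That's 0.9 units closer together.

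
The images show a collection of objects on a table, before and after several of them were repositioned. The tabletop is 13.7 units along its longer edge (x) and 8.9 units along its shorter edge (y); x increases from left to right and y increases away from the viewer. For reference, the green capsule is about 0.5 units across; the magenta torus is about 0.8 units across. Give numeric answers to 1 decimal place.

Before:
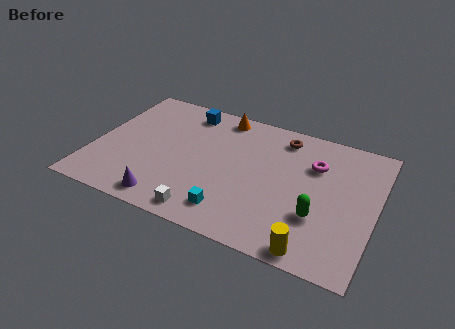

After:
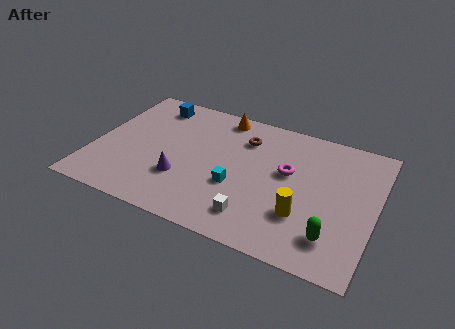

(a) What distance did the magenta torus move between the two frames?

1.6

From (10.6, 6.2) to (9.4, 5.2), the magenta torus covered √(1.2² + 1.0²) ≈ 1.6 units.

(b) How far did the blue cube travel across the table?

1.7

The blue cube moved from about (4.1, 7.6) to (2.4, 7.5), a distance of √(1.7² + 0.1²) ≈ 1.7.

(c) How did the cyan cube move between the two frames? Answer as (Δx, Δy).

(0.0, 1.7)

The cyan cube started near (7.1, 1.6) and ended near (7.1, 3.3).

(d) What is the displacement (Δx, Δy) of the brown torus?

(-1.8, -0.8)

From the two frames, the brown torus sits at roughly (8.9, 7.5) before and (7.1, 6.7) after.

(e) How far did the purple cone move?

1.8

The purple cone was near (4.0, 1.1) before and (4.5, 2.8) after, so it travelled √(0.5² + 1.7²) ≈ 1.8 units.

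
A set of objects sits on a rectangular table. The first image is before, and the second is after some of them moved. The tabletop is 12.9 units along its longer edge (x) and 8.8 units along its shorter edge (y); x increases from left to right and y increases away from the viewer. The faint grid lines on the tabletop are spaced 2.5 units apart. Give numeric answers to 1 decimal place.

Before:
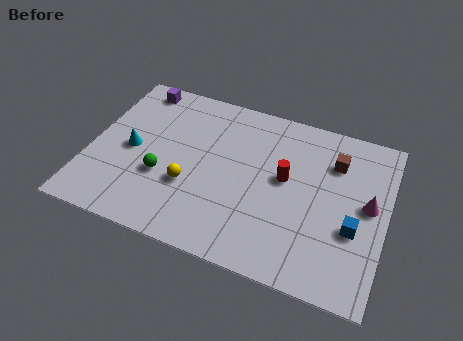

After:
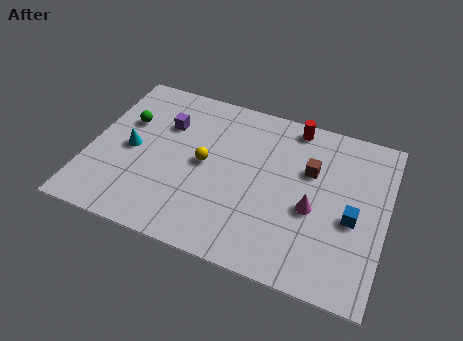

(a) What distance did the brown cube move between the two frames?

1.3

The brown cube moved from about (10.5, 6.5) to (9.5, 5.7), a distance of √(1.0² + 0.8²) ≈ 1.3.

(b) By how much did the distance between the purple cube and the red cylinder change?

-1.7

They were about 7.5 units apart before and 5.8 after — 1.7 units closer together.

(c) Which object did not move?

the cyan cone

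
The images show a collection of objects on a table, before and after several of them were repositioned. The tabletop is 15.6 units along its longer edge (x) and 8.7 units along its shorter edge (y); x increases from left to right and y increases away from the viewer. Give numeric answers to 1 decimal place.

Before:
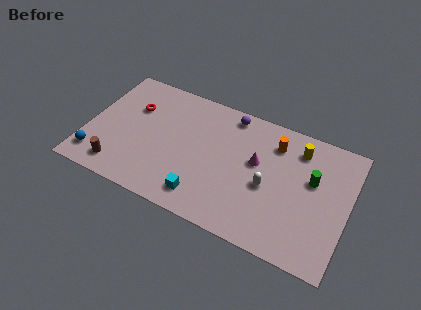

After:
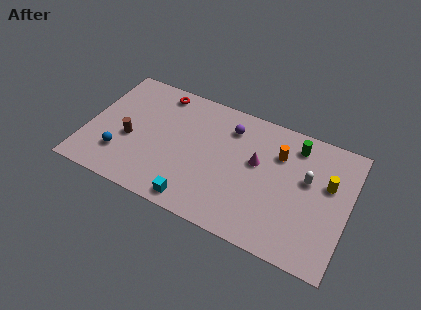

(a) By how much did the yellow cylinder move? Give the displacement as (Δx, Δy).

(1.9, -1.6)

The yellow cylinder was at about (12.4, 7.0) and moved to about (14.3, 5.4).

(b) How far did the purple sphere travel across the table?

0.9

The purple sphere moved from about (8.2, 7.7) to (8.3, 6.8), a distance of √(0.1² + 0.9²) ≈ 0.9.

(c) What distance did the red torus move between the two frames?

2.2

The red torus was near (2.5, 5.9) before and (3.9, 7.6) after, so it travelled √(1.4² + 1.7²) ≈ 2.2 units.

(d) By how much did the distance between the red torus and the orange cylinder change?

-1.0

They were about 8.5 units apart before and 7.5 after — 1.0 units closer together.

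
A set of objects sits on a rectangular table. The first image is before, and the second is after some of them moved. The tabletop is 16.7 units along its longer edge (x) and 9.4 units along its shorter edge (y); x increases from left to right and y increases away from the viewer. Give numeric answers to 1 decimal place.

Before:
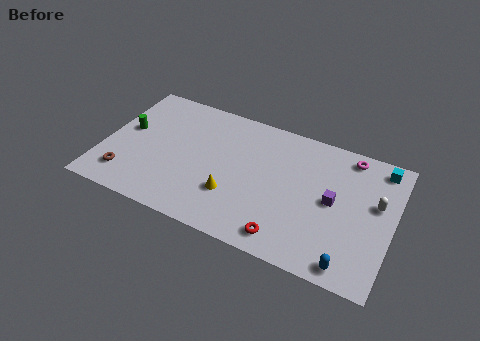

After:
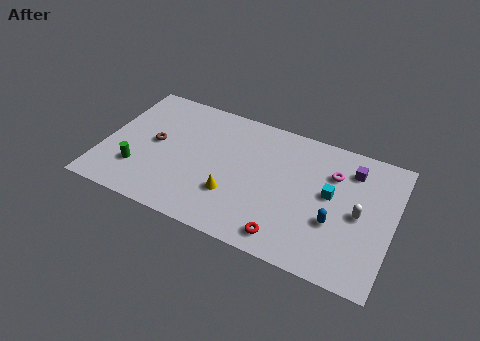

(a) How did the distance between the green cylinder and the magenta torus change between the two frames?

-1.4

They were about 13.0 units apart before and 11.6 after — 1.4 units closer together.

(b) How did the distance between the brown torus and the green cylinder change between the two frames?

-1.0

Before: roughly 3.4 units apart; after: 2.4. That's 1.0 units closer together.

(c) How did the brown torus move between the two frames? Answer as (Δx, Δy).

(1.3, 3.0)

The brown torus was at about (1.6, 1.9) and moved to about (2.9, 4.9).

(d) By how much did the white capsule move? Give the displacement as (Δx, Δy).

(-0.9, -1.1)

The white capsule started near (15.7, 5.6) and ended near (14.8, 4.5).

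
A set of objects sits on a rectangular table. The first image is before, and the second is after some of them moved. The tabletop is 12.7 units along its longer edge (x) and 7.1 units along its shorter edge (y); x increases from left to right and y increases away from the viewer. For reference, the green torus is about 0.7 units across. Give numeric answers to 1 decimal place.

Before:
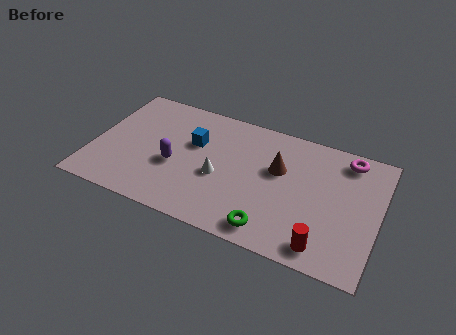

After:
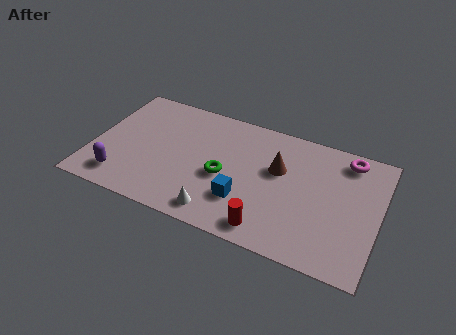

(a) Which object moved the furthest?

the blue cube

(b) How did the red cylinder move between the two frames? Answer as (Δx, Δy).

(-2.4, 0.0)

From the two frames, the red cylinder sits at roughly (10.5, 1.0) before and (8.1, 1.0) after.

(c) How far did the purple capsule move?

2.7

The purple capsule was near (3.7, 2.9) before and (1.5, 1.3) after, so it travelled √(2.2² + 1.6²) ≈ 2.7 units.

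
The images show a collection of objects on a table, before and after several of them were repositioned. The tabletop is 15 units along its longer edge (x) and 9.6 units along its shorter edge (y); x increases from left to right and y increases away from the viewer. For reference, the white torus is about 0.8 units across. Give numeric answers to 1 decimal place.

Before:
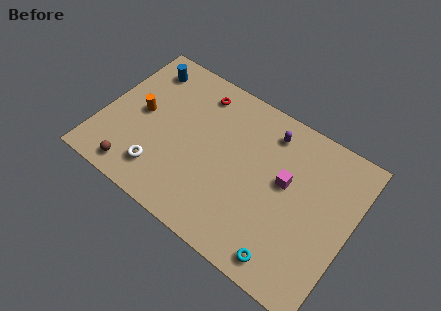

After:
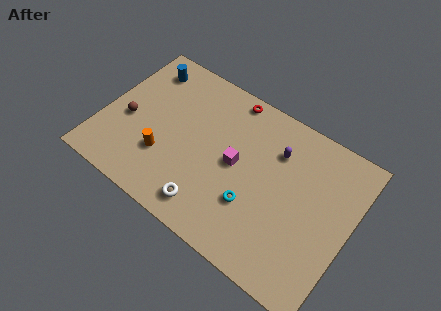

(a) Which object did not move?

the blue cylinder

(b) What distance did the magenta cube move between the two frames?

3.0

From (11.0, 5.5) to (8.1, 4.9), the magenta cube covered √(2.9² + 0.6²) ≈ 3.0 units.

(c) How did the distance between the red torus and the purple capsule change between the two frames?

-0.8

They were about 4.4 units apart before and 3.6 after — 0.8 units closer together.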